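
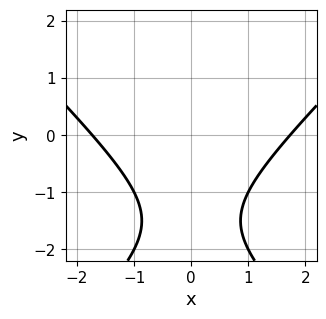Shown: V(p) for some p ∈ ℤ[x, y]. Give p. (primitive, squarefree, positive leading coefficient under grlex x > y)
(a) Degree: the shape is more complex than any degree-1 curve, so deg p = 2.
(b) Symmetries: the x ↦ −x reflection is a symmetry, so x appears only in even powers.
(c) Checking where it meets the axes: it misses every integer gridline on the y-axis.
(d) These observations pin down the coefficients.

x^2 - y^2 - 3*y - 3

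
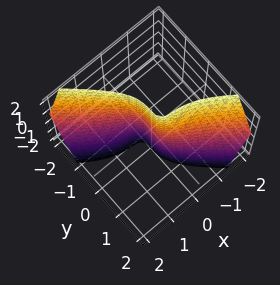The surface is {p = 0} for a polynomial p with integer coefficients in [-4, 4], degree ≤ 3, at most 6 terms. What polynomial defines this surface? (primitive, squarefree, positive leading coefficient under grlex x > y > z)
deg p = 3.
From the axis intercepts and sections: the visible z-axis segment lies entirely on the surface; it crosses the y-axis at the gridline y = 0; one x-axis crossing is at x = 0.
The integer polynomial consistent with all of this is the stated p.

2*x^3 + x^2*z - 2*x*y*z + 3*y^3 + 3*x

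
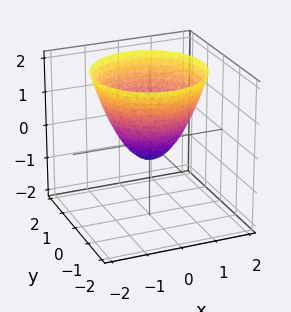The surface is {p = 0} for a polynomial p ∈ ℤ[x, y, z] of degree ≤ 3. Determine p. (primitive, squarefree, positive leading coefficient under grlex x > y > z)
2*x^2 + 2*y^2 - 2*z - 1

1. The degree is 2 — a generic line meets the surface in up to 2 points.
2. Symmetries: rotational symmetry about the z-axis ⇒ p depends on x, y only through x² + y².
3. Observable constraints: a circular section at z = 0 has radius between 0 and 1.
4. Together with the visible shape, these determine p as stated.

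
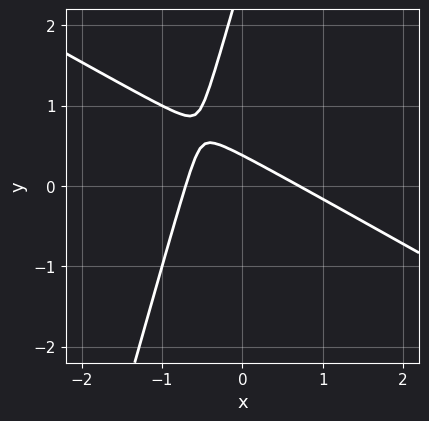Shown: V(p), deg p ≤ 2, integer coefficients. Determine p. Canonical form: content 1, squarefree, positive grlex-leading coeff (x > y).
2*x^2 + 3*x*y - y^2 + 3*y - 1

(a) The degree is 2 — a generic line meets the curve in up to 2 points.
(b) Solving for integer coefficients yields p as stated.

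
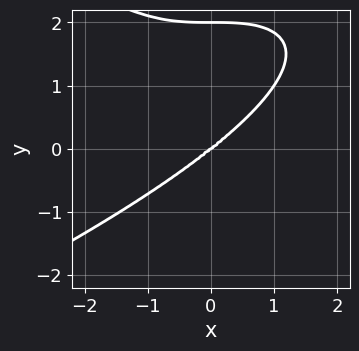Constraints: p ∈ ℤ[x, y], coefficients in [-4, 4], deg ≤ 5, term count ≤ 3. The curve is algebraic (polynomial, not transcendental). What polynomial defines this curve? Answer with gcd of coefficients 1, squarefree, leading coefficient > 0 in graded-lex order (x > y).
(a) The degree is 4 — a generic line meets the curve in up to 4 points.
(b) From the visible intercepts: it meets the x-axis at x = 0 (among the integer gridlines); among the integer gridlines, it crosses the y-axis at y ∈ {0, 2}.
(c) Solving for integer coefficients yields p as stated.

y^4 + x^3 - 2*y^3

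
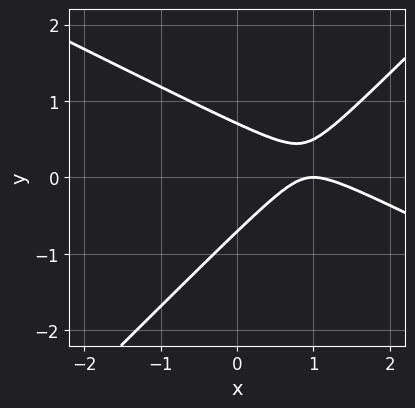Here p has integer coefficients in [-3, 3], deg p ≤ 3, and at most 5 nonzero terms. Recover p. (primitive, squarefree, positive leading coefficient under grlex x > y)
First, the degree is 2 — a generic line meets the curve in up to 2 points.
Then, from the axis intercepts and sections: it crosses the x-axis at the gridline x = 1.
Finally, assembling these constraints gives the stated polynomial.

x^2 + x*y - 2*y^2 - 2*x + 1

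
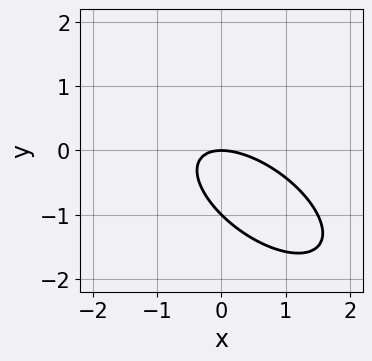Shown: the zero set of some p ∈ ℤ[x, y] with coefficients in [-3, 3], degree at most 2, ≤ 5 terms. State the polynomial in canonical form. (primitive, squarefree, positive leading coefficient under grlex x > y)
2*x^2 + 3*x*y + 3*y^2 + 3*y

First, the degree is 2 — the shape is more complex than any degree-1 curve.
Next, reading off the gridlines: it meets the x-axis at x = 0 (among the integer gridlines); among the integer gridlines, it crosses the y-axis at y ∈ {-1, 0}.
Finally, the integer polynomial consistent with all of this is the stated p.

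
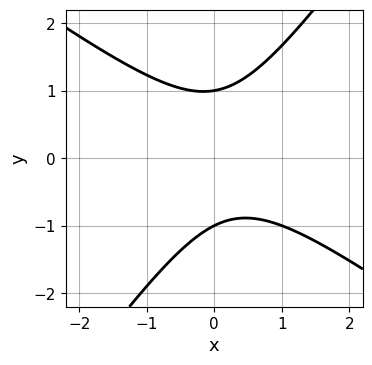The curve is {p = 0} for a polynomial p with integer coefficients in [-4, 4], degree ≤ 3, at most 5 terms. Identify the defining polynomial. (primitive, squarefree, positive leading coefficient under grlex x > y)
3*x^2 + 2*x*y - 3*y^2 - x + 3

Degree: no degree-1 curve has this shape, so deg p = 2.
From the visible intercepts: the curve avoids every integer x-axis point in the box; among the integer gridlines, it crosses the y-axis at y ∈ {-1, 1}.
Putting this together gives p.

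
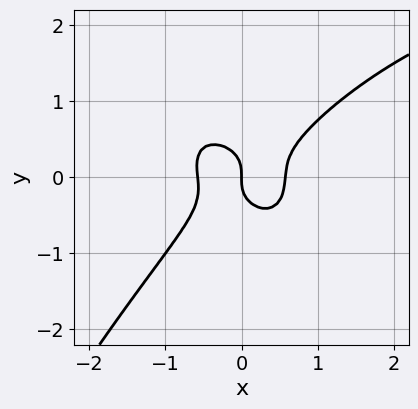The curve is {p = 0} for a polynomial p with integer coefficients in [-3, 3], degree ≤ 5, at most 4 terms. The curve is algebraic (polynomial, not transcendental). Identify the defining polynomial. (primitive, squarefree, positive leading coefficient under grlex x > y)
x^3*y - 3*x^3 + 3*y^3 + x

Degree: the shape is more complex than any degree-3 curve, so deg p = 4.
Observable constraints: it crosses the x-axis at the gridline x = 0; it meets the y-axis at y = 0 (among the integer gridlines).
Solving for integer coefficients yields p as stated.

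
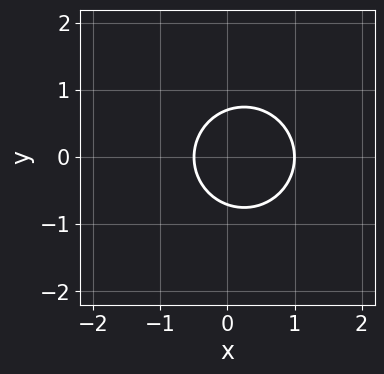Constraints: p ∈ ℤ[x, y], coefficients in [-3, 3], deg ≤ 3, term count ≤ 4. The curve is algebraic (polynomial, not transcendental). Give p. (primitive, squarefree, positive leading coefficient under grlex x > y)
Degree: no degree-1 curve has this shape, so deg p = 2.
Symmetries: it's symmetric under y → −y, forcing even powers of y.
Checking where it meets the axes: one x-axis crossing is at x = 1.
Together with the visible shape, these determine p as stated.

2*x^2 + 2*y^2 - x - 1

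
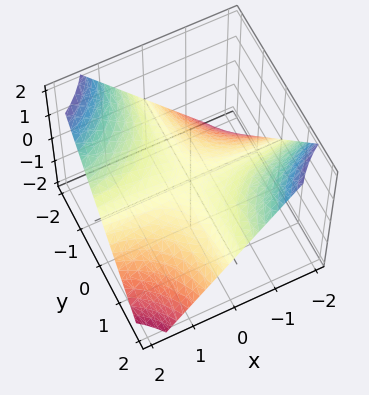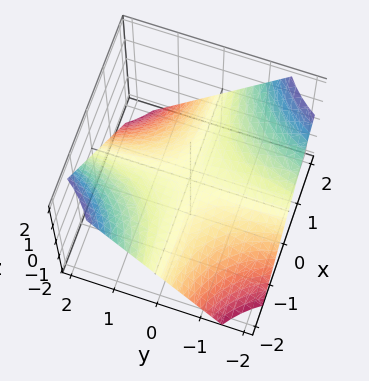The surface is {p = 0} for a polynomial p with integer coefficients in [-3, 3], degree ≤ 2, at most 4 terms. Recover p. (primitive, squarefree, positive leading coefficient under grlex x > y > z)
2*x*y + 3*z

(a) deg p = 2.
(b) Reading off the gridlines: every point of the x-axis in the box is on the surface; one z-axis crossing is at z = 0; every point of the y-axis in the box is on the surface.
(c) Solving for integer coefficients yields p as stated.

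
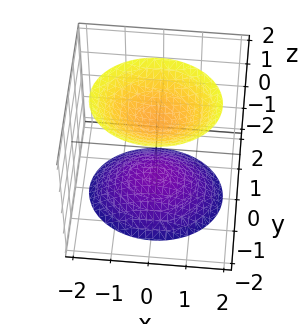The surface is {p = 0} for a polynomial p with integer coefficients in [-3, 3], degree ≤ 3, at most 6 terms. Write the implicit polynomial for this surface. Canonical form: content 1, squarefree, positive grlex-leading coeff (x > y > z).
2*x^2 + 3*y^2 - 2*z^2 + 3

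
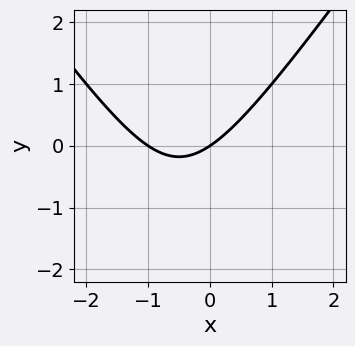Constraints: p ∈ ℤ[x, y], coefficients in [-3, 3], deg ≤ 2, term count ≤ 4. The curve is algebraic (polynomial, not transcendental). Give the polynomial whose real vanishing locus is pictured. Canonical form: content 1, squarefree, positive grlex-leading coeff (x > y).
The degree is 2 — the shape is more complex than any degree-1 curve.
From the axis intercepts and sections: one y-axis crossing is at y = 0; among the integer gridlines, it crosses the x-axis at x ∈ {-1, 0}.
These observations pin down the coefficients.

2*x^2 - y^2 + 2*x - 3*y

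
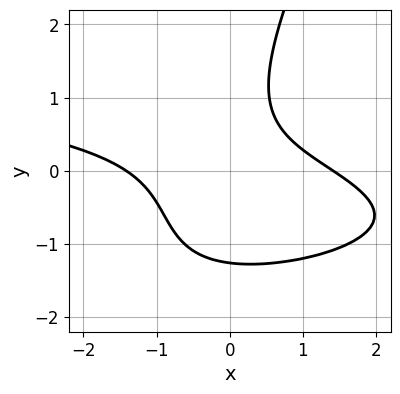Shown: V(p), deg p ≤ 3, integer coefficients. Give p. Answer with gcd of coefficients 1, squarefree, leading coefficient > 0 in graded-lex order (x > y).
2*x*y^2 - y^3 + x^2 + 3*x*y - 2

First, degree: the shape is more complex than any degree-2 curve, so deg p = 3.
Finally, putting this together gives p.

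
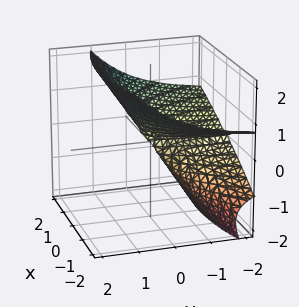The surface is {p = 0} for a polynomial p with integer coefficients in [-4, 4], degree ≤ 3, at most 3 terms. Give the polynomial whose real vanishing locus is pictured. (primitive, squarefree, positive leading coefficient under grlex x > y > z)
3*y*z^2 - 2*z^3 + x^2

Degree: a generic line meets the surface in up to 3 points, so deg p = 3.
Checking where it meets the axes: it crosses the x-axis at the gridline x = 0; it crosses the z-axis at the gridline z = 0; the visible y-axis segment lies entirely on the surface.
Assembling these constraints gives the stated polynomial.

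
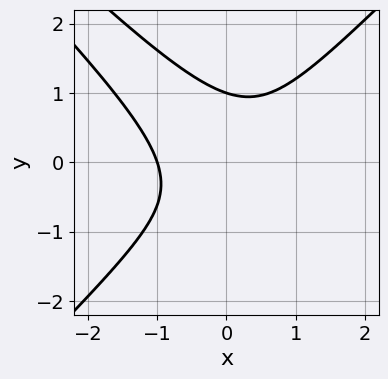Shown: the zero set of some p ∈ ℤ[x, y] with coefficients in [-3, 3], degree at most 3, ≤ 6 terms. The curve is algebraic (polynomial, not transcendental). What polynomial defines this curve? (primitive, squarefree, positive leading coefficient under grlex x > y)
x^3 + x^2*y - x*y^2 - y^3 + 1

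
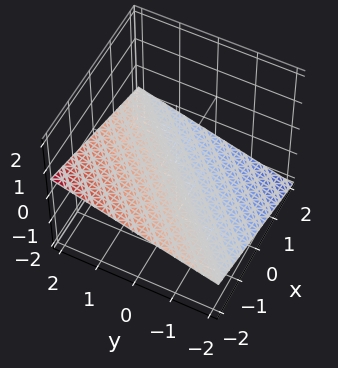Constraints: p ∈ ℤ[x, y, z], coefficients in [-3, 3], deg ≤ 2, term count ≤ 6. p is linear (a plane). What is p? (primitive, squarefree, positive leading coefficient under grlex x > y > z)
x - y + 3*z + 2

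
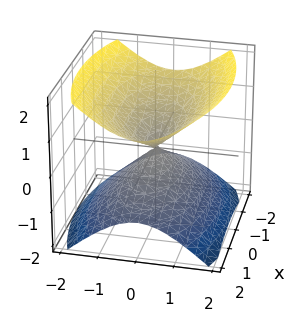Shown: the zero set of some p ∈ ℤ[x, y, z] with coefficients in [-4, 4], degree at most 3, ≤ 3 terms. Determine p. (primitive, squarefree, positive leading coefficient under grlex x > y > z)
x^2 + 3*y^2 - 3*z^2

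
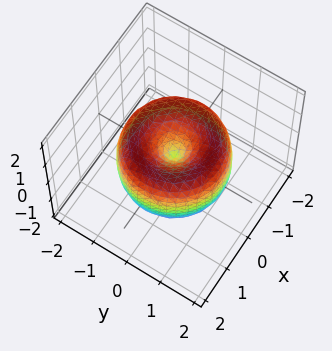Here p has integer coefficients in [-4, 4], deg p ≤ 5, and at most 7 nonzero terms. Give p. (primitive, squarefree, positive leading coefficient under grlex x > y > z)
x^4 + 2*x^2*y^2 + y^4 - 2*x^2 - 2*y^2 + z^2

The degree is 4 — no degree-3 surface has this shape.
Symmetries: rotational symmetry about the z-axis ⇒ p depends on x, y only through x² + y².
From the axis intercepts and sections: it crosses the z-axis at the gridline z = 0; one x-axis crossing is at x = 0; it meets the y-axis at y = 0 (among the integer gridlines).
Together with the visible shape, these determine p as stated.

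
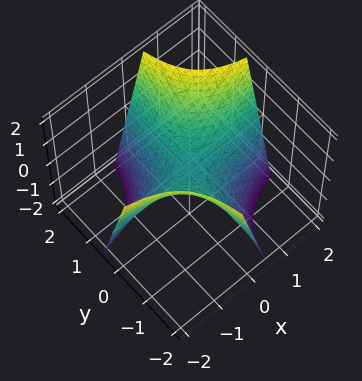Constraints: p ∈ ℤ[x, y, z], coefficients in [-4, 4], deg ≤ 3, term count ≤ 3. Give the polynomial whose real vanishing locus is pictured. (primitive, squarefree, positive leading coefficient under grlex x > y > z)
2*x*y - z

Degree: the shape is more complex than any degree-1 surface, so deg p = 2.
From the axis intercepts and sections: every point of the y-axis in the box is on the surface; it meets the z-axis at z = 0 (among the integer gridlines).
Assembling these constraints gives the stated polynomial.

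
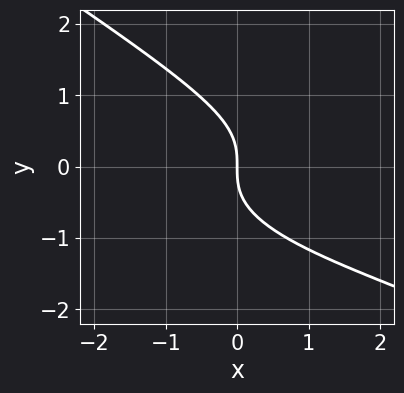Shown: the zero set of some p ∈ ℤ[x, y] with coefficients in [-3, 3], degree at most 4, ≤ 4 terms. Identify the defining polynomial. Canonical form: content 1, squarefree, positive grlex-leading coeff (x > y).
2*x*y^2 + 3*y^3 - x^2 + 3*x

Degree: the shape is more complex than any degree-2 curve, so deg p = 3.
From the visible intercepts: one y-axis crossing is at y = 0; it meets the x-axis at x = 0 (among the integer gridlines).
Putting this together gives p.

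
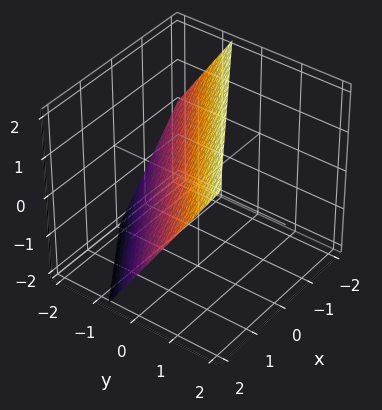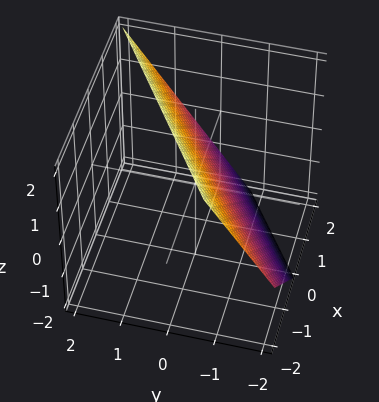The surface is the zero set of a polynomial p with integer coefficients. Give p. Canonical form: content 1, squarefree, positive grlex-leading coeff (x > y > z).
2*x - 3*y + 2*z - 2

(a) deg p = 1.
(b) Checking where it meets the axes: one x-axis crossing is at x = 1; it crosses the z-axis at the gridline z = 1.
(c) Together with the visible shape, these determine p as stated.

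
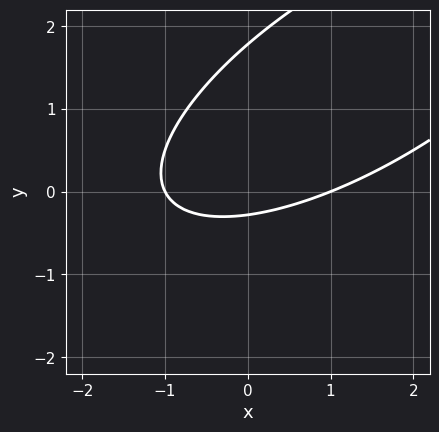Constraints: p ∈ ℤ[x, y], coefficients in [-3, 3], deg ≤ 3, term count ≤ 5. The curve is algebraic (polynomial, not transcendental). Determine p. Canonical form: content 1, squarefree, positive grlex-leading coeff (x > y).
x^2 - 2*x*y + 2*y^2 - 3*y - 1

First, the degree is 2 — a generic line meets the curve in up to 2 points.
Next, from the visible intercepts: the x-axis gridline crossings are at x ∈ {-1, 1}.
Finally, assembling these constraints gives the stated polynomial.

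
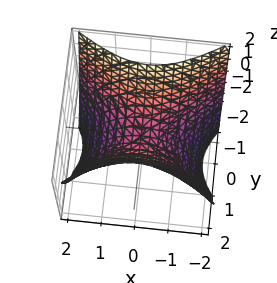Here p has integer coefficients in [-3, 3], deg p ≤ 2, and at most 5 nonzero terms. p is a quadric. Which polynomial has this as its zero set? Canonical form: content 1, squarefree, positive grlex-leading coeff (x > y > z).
2*x^2 - 3*y^2 + 3*z

1. The degree is 2 — a hyperbolic paraboloid; a quadric.
2. Symmetries: mirror symmetry y ↦ −y ⇒ only even powers of y; mirror symmetry x ↦ −x ⇒ only even powers of x.
3. From the visible intercepts: it crosses the y-axis at the gridline y = 0; it meets the z-axis at z = 0 (among the integer gridlines); one x-axis crossing is at x = 0.
4. Together with the visible shape, these determine p as stated.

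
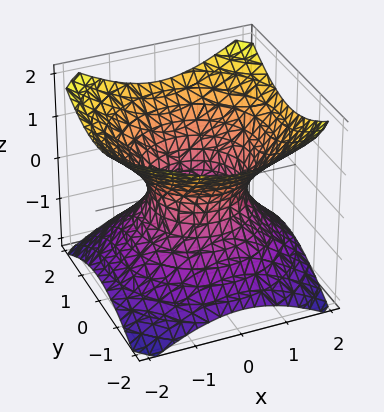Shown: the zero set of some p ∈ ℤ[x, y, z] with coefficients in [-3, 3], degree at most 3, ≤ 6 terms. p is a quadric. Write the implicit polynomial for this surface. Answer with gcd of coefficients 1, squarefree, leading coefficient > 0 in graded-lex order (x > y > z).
2*x^2 + 2*y^2 - 3*z^2 - 2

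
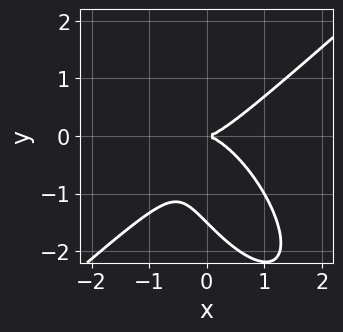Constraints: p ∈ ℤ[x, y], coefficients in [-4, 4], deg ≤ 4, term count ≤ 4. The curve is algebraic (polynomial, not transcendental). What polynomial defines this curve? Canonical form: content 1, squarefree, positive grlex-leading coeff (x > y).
3*x^3 - 2*x*y^2 - 2*y^3 - 3*y^2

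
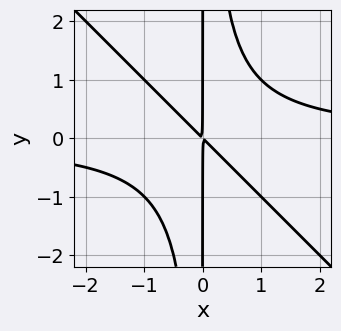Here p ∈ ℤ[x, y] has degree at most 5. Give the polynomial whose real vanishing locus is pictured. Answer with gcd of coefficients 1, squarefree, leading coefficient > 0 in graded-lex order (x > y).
First, degree: no degree-3 curve has this shape, so deg p = 4.
Next, reading off the gridlines: every point of the y-axis in the box is on the curve.
Finally, matching integer coefficients to the picture gives p.

x^3*y + x^2*y^2 - x^2 - x*y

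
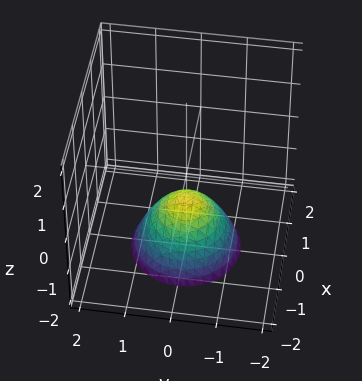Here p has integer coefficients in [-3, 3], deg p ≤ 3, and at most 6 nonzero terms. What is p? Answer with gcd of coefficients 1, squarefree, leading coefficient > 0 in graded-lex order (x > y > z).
3*x^2 + 3*y^2 + 3*z + 2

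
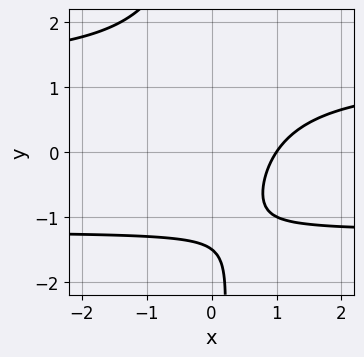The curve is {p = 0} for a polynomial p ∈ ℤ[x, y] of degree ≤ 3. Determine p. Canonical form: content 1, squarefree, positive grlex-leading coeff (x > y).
1. Degree: no degree-2 curve has this shape, so deg p = 3.
2. From the visible intercepts: it meets the x-axis at x = 1 (among the integer gridlines).
3. These observations pin down the coefficients.

2*x*y^2 - 3*x + 2*y + 3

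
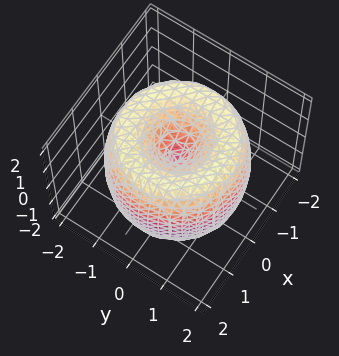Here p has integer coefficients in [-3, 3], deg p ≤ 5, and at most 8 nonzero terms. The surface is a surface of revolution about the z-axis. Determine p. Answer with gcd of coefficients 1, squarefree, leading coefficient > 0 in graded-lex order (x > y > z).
x^4 + 2*x^2*y^2 + y^4 - 3*x^2 - 3*y^2 + z^2

1. deg p = 4. A generic line meets the surface in up to 4 points.
2. Symmetry: every cross-section ⟂ z is a circle, so x, y appear only via x² + y².
3. Observable constraints: it crosses the y-axis at the gridline y = 0; one x-axis crossing is at x = 0.
4. Putting this together gives p.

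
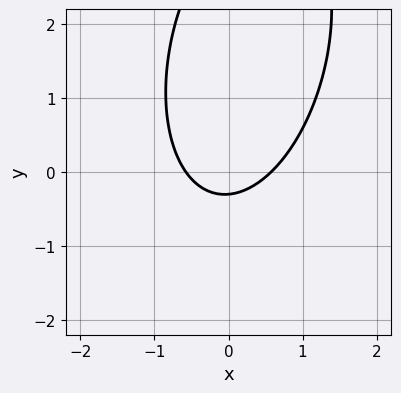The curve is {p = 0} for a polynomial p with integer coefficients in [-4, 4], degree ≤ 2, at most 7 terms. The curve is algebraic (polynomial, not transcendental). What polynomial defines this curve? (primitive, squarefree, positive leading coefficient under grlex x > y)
3*x^2 - x*y + y^2 - 3*y - 1

1. The degree is 2 — the shape is more complex than any degree-1 curve.
2. Putting this together gives p.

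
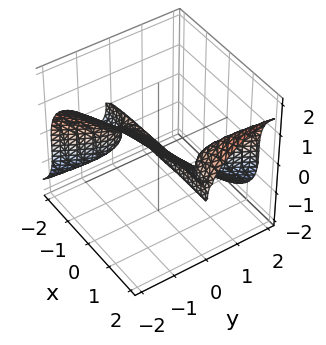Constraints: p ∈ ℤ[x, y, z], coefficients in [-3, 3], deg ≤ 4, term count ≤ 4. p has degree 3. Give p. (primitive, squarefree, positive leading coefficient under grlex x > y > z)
First, degree: the shape is more complex than any degree-2 surface, so deg p = 3.
Next, checking where it meets the axes: every point of the x-axis in the box is on the surface; it crosses the y-axis at the gridline y = 0; it crosses the z-axis at the gridline z = 0.
Finally, solving for integer coefficients yields p as stated.

3*x*y^2 - 2*y^3 - 2*z^3 - y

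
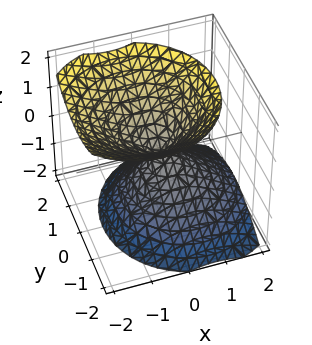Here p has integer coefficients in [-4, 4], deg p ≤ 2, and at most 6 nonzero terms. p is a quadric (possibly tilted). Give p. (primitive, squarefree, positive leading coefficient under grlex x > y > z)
(a) There are 2 components. They look like related sheets of one shape, so recover p as a whole.
(b) The degree is 2 — the shape is more complex than any degree-1 surface.
(c) Reading off the gridlines: it crosses the z-axis at the gridline z = 0; it meets the x-axis at x = 0 (among the integer gridlines); it meets the y-axis at y = 0 (among the integer gridlines).
(d) Putting this together gives p.

3*x^2 + 2*x*z + 3*y^2 - 3*z^2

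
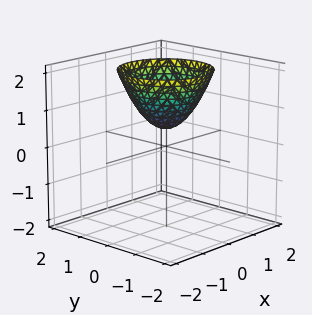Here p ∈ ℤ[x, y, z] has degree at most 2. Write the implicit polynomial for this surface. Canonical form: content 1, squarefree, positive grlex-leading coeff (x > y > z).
(a) deg p = 2. A generic line meets the surface in up to 2 points.
(b) By symmetry, the surface is invariant under rotation about z: p = q(x² + y², z).
(c) From the axis intercepts and sections: it misses every integer gridline on the x-axis; it misses every integer gridline on the y-axis.
(d) Assembling these constraints gives the stated polynomial.

2*x^2 + 2*y^2 - 2*z + 1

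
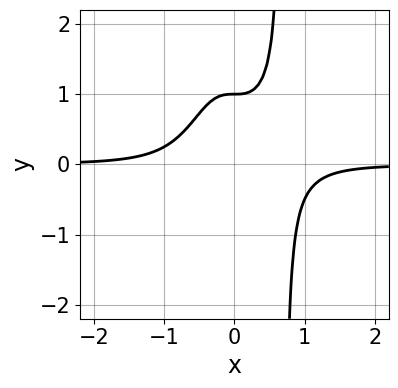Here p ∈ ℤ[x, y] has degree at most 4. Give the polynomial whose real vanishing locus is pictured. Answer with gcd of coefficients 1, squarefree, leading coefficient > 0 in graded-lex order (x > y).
3*x^3*y - y + 1

Degree: the shape is more complex than any degree-3 curve, so deg p = 4.
From the visible intercepts: it misses every integer gridline on the x-axis; it meets the y-axis at y = 1 (among the integer gridlines).
Solving for integer coefficients yields p as stated.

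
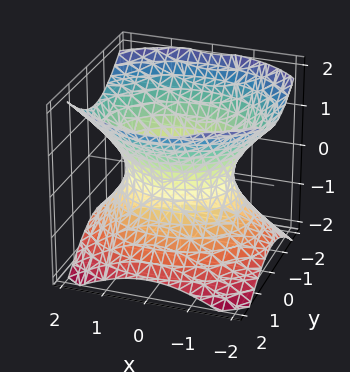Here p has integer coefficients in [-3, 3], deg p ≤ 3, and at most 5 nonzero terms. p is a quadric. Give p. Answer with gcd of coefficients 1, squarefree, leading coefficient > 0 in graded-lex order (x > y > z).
2*x^2 + 3*y^2 - 3*z^2 - 3

1. The degree is 2 — an hourglass — one-sheet hyperboloid; a quadric.
2. Symmetries: the y ↦ −y reflection is a symmetry, so y appears only in even powers; it's symmetric under z → −z, forcing even powers of z; it's symmetric under x → −x, forcing even powers of x.
3. From the axis intercepts and sections: the surface avoids every integer z-axis point in the box; the y-axis gridline crossings are at y ∈ {-1, 1}.
4. Matching integer coefficients to the picture gives p.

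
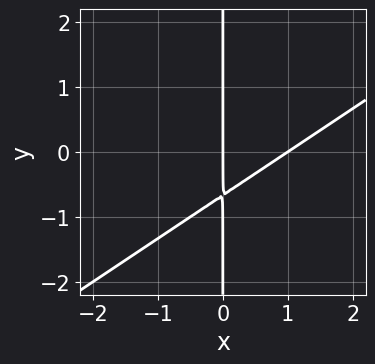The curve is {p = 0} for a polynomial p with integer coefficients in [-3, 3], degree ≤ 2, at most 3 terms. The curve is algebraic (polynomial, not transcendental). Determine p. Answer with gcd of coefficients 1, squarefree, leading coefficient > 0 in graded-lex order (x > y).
2*x^2 - 3*x*y - 2*x

First, degree: no degree-1 curve has this shape, so deg p = 2.
Next, from the visible intercepts: among the integer gridlines, it crosses the x-axis at x ∈ {0, 1}; the visible y-axis segment lies entirely on the curve.
Finally, fitting integer coefficients to these (and the overall shape) gives p.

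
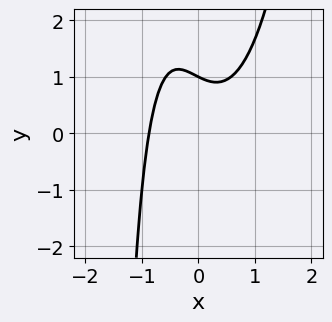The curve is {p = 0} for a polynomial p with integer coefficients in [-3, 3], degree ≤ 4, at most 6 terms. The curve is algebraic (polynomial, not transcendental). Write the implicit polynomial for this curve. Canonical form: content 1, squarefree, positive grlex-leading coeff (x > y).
(a) deg p = 3. The shape is more complex than any degree-2 curve.
(b) Against the integer gridlines: one y-axis crossing is at y = 1.
(c) The integer polynomial consistent with all of this is the stated p.

3*x^3 - x*y - 2*y + 2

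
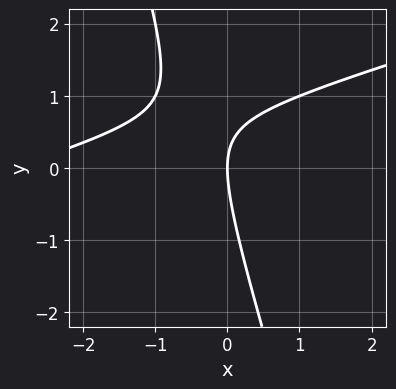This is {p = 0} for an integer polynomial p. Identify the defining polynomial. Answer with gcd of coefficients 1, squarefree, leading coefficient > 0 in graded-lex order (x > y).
x^2 - 3*x*y - y^2 + 3*x

First, the degree is 2 — a generic line meets the curve in up to 2 points.
Next, reading off the gridlines: it crosses the y-axis at the gridline y = 0; one x-axis crossing is at x = 0.
Finally, these observations pin down the coefficients.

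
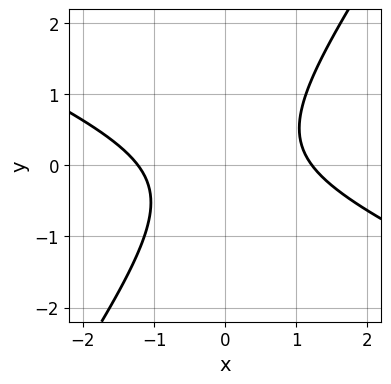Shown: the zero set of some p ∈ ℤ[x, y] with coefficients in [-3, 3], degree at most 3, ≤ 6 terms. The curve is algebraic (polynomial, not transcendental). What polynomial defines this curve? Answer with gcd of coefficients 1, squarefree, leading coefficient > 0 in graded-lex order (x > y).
First, degree: the shape is more complex than any degree-1 curve, so deg p = 2.
Next, from the visible intercepts: no y-intercept at any integer in the box.
Finally, together with the visible shape, these determine p as stated.

2*x^2 + 3*x*y - 3*y^2 - 3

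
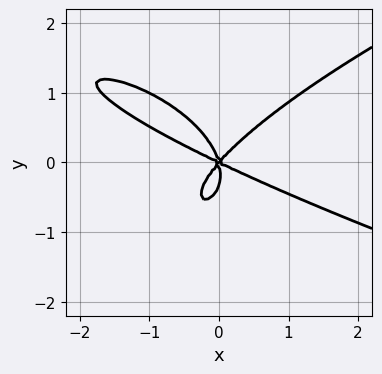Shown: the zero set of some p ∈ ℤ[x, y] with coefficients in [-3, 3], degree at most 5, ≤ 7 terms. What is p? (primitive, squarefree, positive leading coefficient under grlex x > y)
3*y^4 - 2*x^3 - 3*x^2*y + 3*x*y^2 + y^3

First, degree: the shape is more complex than any degree-3 curve, so deg p = 4.
Then, from the visible intercepts: it crosses the x-axis at the gridline x = 0; it crosses the y-axis at the gridline y = 0.
Finally, these observations pin down the coefficients.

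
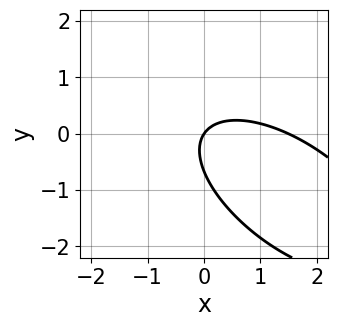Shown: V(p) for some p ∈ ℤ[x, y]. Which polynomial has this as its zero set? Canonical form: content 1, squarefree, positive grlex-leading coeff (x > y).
(a) deg p = 2. The shape is more complex than any degree-1 curve.
(b) From the axis intercepts and sections: it meets the x-axis at x = 0 (among the integer gridlines); it crosses the y-axis at the gridline y = 0.
(c) These observations pin down the coefficients.

2*x^2 + 3*x*y + 3*y^2 - 3*x + 2*y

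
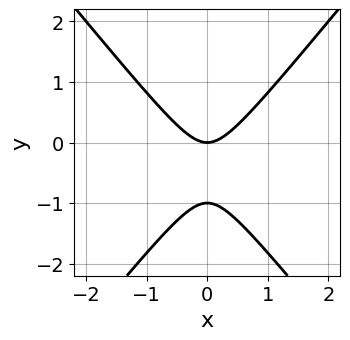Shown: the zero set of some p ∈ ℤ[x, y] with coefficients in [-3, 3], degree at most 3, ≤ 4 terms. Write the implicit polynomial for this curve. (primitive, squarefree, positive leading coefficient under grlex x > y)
deg p = 2. No degree-1 curve has this shape.
Symmetries: mirror symmetry x ↦ −x ⇒ only even powers of x.
From the axis intercepts and sections: it meets the x-axis at x = 0 (among the integer gridlines); among the integer gridlines, it crosses the y-axis at y ∈ {-1, 0}.
The integer polynomial consistent with all of this is the stated p.

3*x^2 - 2*y^2 - 2*y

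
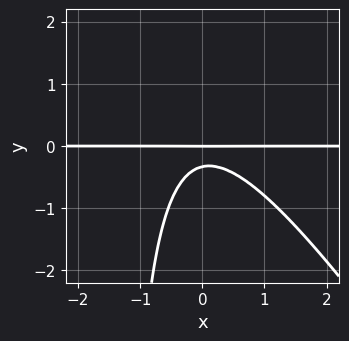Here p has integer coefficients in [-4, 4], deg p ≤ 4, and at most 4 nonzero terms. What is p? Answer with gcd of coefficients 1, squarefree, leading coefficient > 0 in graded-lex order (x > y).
3*x^2*y + 2*x*y^2 + 3*y^2 + y

(a) deg p = 3. A generic line meets the curve in up to 3 points.
(b) Reading off the gridlines: it crosses the y-axis at the gridline y = 0; every point of the x-axis in the box is on the curve.
(c) The integer polynomial consistent with all of this is the stated p.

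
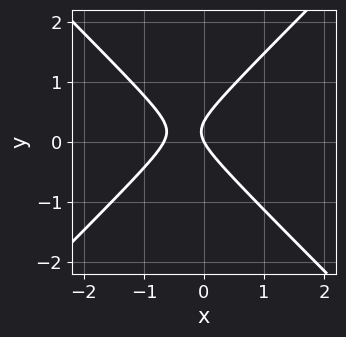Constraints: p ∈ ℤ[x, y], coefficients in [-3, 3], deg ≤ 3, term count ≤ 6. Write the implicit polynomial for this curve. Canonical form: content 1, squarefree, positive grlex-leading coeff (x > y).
3*x^2 - 3*y^2 + 2*x + y

(a) deg p = 2. The shape is more complex than any degree-1 curve.
(b) From the visible intercepts: one x-axis crossing is at x = 0; it crosses the y-axis at the gridline y = 0.
(c) Assembling these constraints gives the stated polynomial.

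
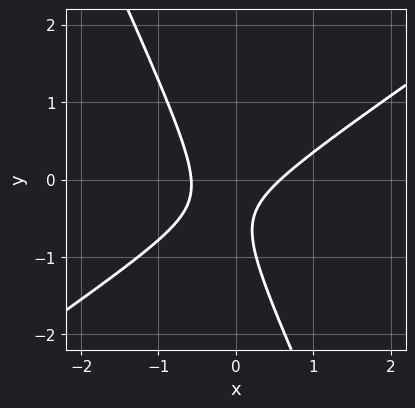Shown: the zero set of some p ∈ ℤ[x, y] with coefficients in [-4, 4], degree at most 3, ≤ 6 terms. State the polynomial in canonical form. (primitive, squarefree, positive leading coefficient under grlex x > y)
3*x^2 - 3*x*y - 2*y^2 - 2*y - 1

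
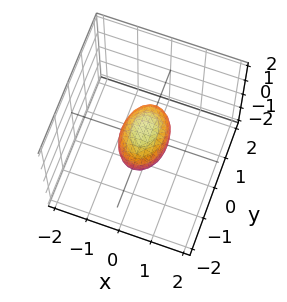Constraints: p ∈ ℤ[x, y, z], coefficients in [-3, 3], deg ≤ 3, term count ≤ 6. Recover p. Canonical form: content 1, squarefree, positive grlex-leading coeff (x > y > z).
(a) Degree: bounded and convex; a quadric, so deg p = 2.
(b) Symmetries: the z ↦ −z reflection is a symmetry, so z appears only in even powers; it's symmetric under y → −y, forcing even powers of y; mirror symmetry x ↦ −x ⇒ only even powers of x.
(c) Checking where it meets the axes: among the integer gridlines, it crosses the y-axis at y ∈ {-1, 1}.
(d) The integer polynomial consistent with all of this is the stated p.

2*x^2 + y^2 + 2*z^2 - 1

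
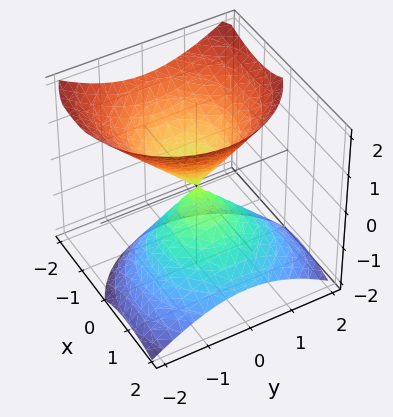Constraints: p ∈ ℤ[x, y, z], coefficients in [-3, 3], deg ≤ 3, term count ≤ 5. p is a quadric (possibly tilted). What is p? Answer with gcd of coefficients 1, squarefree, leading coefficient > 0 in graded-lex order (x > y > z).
x^2 + x*z + y^2 - z^2

1. The picture has 2 separate pieces.
2. The degree is 2 — the shape is more complex than any degree-1 surface.
3. Observable constraints: it crosses the z-axis at the gridline z = 0; one y-axis crossing is at y = 0; it crosses the x-axis at the gridline x = 0.
4. Putting this together gives p.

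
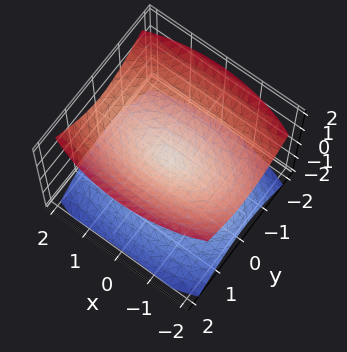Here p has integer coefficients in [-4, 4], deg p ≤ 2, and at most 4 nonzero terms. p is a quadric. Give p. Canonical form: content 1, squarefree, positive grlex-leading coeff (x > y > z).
x^2 + 3*y^2 - 3*z^2

First, I count 2 distinct pieces. They look like related sheets of one shape, so recover p as a whole.
Then, the degree is 2 — a double cone through the origin; a quadric.
Then, symmetries: it's symmetric under x → −x, forcing even powers of x; it's symmetric under z → −z, forcing even powers of z; the y ↦ −y reflection is a symmetry, so y appears only in even powers.
Then, against the integer gridlines: one z-axis crossing is at z = 0; it meets the x-axis at x = 0 (among the integer gridlines).
Finally, matching integer coefficients to the picture gives p.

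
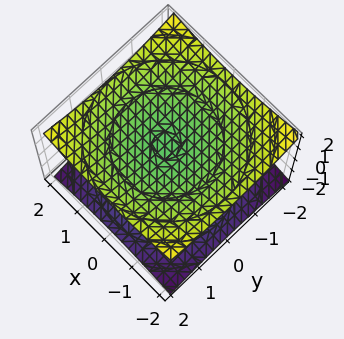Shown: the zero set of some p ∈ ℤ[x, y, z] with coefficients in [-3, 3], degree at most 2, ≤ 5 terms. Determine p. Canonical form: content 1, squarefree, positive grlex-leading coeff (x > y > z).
First, there are 2 components. Treating them together as one polynomial.
Then, degree: two separate bowl-shaped sheets opening away from each other; a quadric, so deg p = 2.
Next, symmetries: the z-axis is an axis of rotation, so x and y enter only as x² + y²; it's symmetric under z → −z, forcing even powers of z.
Then, from the axis intercepts and sections: the surface avoids every integer x-axis point in the box; the z-axis gridline crossings are at z ∈ {-1, 1}; no y-intercept at any integer in the box.
Finally, together with the visible shape, these determine p as stated.

x^2 + y^2 - 3*z^2 + 3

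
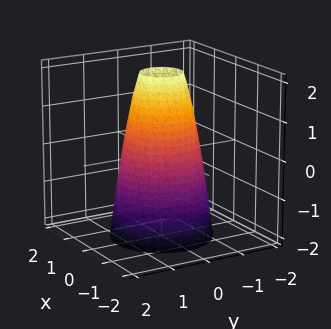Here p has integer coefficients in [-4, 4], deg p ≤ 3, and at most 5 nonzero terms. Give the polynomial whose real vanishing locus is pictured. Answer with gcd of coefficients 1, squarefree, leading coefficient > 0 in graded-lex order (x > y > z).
(a) The degree is 2 — no degree-1 surface has this shape.
(b) Symmetry: the surface is invariant under rotation about z: p = q(x² + y², z).
(c) From the axis intercepts and sections: among the integer gridlines, it crosses the y-axis at y ∈ {-1, 1}; a circular section at z = 1 has radius between 0 and 1; no z-intercept at any integer in the box; the x-axis gridline crossings are at x ∈ {-1, 1}.
(d) The integer polynomial consistent with all of this is the stated p.

3*x^2 + 3*y^2 + z - 3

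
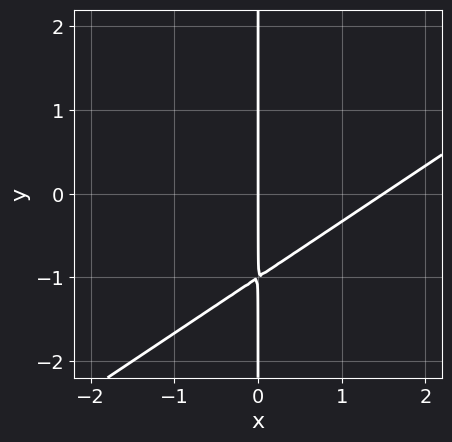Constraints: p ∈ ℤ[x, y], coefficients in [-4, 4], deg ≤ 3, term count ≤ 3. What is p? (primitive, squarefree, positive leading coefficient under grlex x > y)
1. Degree: the shape is more complex than any degree-1 curve, so deg p = 2.
2. From the axis intercepts and sections: it meets the x-axis at x = 0 (among the integer gridlines); every point of the y-axis in the box is on the curve.
3. Putting this together gives p.

2*x^2 - 3*x*y - 3*x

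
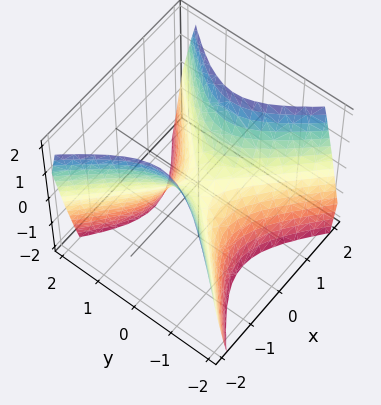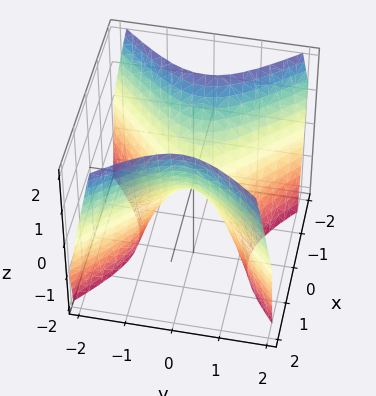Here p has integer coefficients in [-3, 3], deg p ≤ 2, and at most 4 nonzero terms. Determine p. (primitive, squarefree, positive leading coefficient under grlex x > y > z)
1. deg p = 2. A saddle surface; a quadric.
2. Symmetries: the x ↦ −x reflection is a symmetry, so x appears only in even powers; mirror symmetry y ↦ −y ⇒ only even powers of y.
3. Reading off the gridlines: it meets the y-axis at y = 0 (among the integer gridlines); it meets the z-axis at z = 0 (among the integer gridlines); one x-axis crossing is at x = 0.
4. Assembling these constraints gives the stated polynomial.

3*x^2 - 3*y^2 - 2*z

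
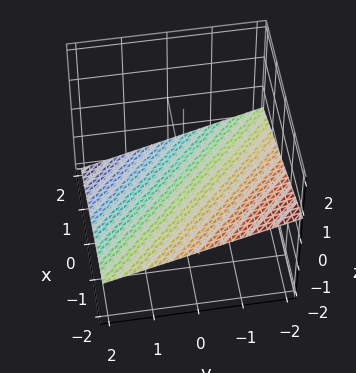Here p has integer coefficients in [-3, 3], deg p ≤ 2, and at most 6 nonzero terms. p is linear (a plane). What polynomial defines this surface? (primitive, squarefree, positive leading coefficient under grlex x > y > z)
x + y + 3*z + 2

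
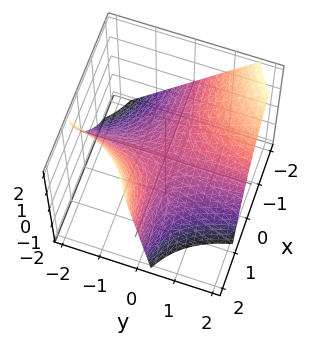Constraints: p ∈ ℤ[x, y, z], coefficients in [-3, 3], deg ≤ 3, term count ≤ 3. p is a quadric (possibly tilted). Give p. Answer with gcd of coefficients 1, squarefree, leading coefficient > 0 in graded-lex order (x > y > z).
3*x*y - x*z + 3*z

The degree is 2 — a generic line meets the surface in up to 2 points.
Observable constraints: every point of the y-axis in the box is on the surface; one z-axis crossing is at z = 0; every point of the x-axis in the box is on the surface.
Fitting integer coefficients to these (and the overall shape) gives p.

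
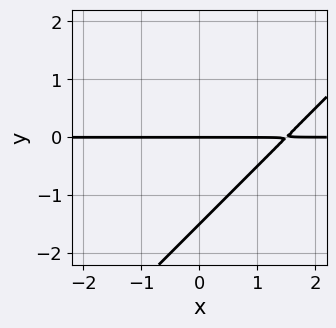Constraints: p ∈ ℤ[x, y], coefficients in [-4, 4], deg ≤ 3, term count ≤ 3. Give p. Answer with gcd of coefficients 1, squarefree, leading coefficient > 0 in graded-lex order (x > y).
Degree: no degree-1 curve has this shape, so deg p = 2.
Reading off the gridlines: one y-axis crossing is at y = 0; the visible x-axis segment lies entirely on the curve.
Fitting integer coefficients to these (and the overall shape) gives p.

2*x*y - 2*y^2 - 3*y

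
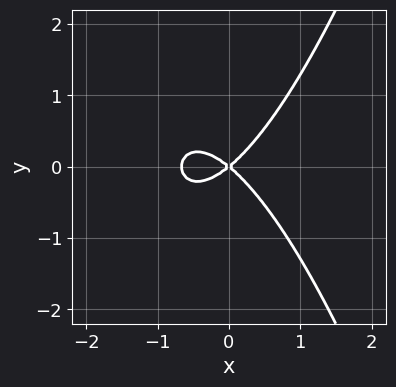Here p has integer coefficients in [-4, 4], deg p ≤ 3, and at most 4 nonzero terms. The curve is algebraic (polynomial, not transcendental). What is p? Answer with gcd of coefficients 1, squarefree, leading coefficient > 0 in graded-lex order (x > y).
3*x^3 + 2*x^2 - 3*y^2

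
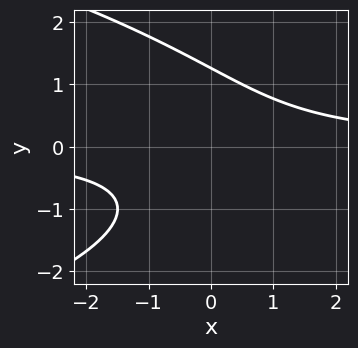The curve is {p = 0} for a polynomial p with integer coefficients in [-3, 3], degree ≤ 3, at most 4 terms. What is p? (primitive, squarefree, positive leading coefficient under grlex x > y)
y^3 + 2*x*y - 2

deg p = 3.
Against the integer gridlines: no x-intercept at any integer in the box.
Matching integer coefficients to the picture gives p.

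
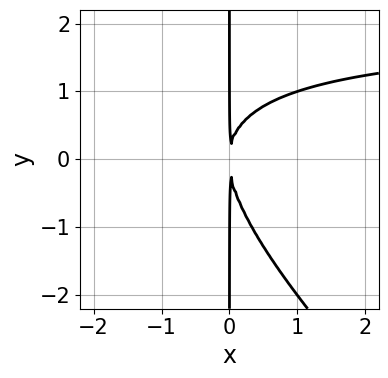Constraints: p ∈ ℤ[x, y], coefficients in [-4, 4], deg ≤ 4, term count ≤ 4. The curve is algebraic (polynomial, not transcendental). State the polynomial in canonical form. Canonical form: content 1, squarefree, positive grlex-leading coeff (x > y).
x^2*y + x*y^2 - 2*x^2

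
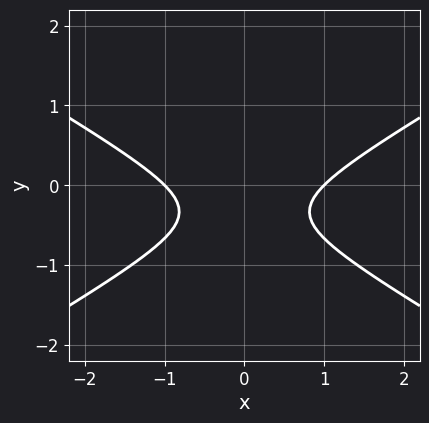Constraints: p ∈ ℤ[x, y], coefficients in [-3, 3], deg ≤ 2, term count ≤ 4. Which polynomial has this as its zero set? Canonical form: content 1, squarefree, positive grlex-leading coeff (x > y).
x^2 - 3*y^2 - 2*y - 1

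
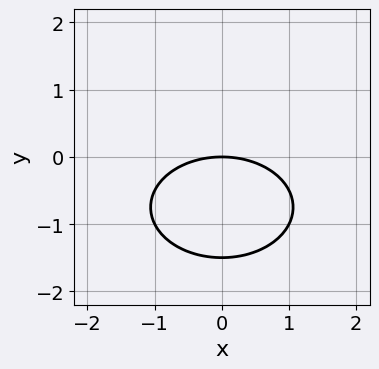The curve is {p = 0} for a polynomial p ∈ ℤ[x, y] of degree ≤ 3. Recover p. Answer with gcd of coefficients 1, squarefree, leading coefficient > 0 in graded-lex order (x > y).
1. Degree: no degree-1 curve has this shape, so deg p = 2.
2. Symmetries: mirror symmetry x ↦ −x ⇒ only even powers of x.
3. Reading off the gridlines: it crosses the y-axis at the gridline y = 0; it meets the x-axis at x = 0 (among the integer gridlines).
4. Solving for integer coefficients yields p as stated.

x^2 + 2*y^2 + 3*y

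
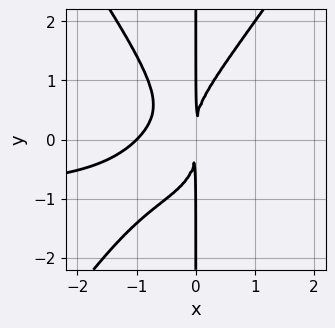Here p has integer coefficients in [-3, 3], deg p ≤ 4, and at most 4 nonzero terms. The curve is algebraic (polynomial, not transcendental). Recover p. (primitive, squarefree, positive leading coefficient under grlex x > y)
2*x^3*y - x*y^3 + 2*x^3 + 2*x^2

First, degree: no degree-3 curve has this shape, so deg p = 4.
Then, from the visible intercepts: it meets the x-axis at x = -1 (among the integer gridlines); the visible y-axis segment lies entirely on the curve.
Finally, solving for integer coefficients yields p as stated.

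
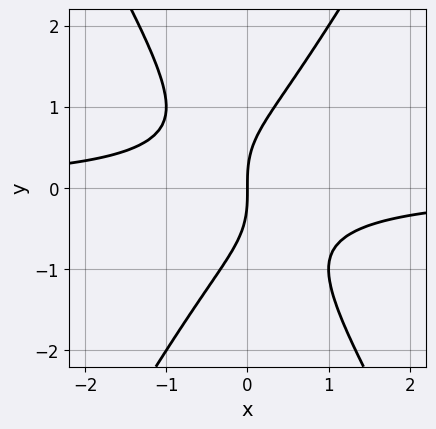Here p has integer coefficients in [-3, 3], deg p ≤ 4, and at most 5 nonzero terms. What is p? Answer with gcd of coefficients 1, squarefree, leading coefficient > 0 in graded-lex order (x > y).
First, degree: the shape is more complex than any degree-2 curve, so deg p = 3.
Then, from the visible intercepts: one x-axis crossing is at x = 0; it meets the y-axis at y = 0 (among the integer gridlines).
Finally, putting this together gives p.

3*x^2*y - y^3 + 2*x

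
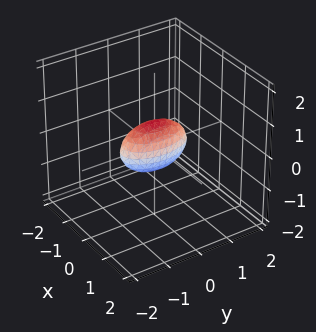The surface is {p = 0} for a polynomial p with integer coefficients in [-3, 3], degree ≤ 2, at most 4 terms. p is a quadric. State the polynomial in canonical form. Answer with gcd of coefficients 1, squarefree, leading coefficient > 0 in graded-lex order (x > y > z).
3*x^2 + y^2 + 2*z^2 - 1

1. deg p = 2.
2. Symmetries: the y ↦ −y reflection is a symmetry, so y appears only in even powers; it's symmetric under z → −z, forcing even powers of z; the x ↦ −x reflection is a symmetry, so x appears only in even powers.
3. From the axis intercepts and sections: among the integer gridlines, it crosses the y-axis at y ∈ {-1, 1}.
4. Solving for integer coefficients yields p as stated.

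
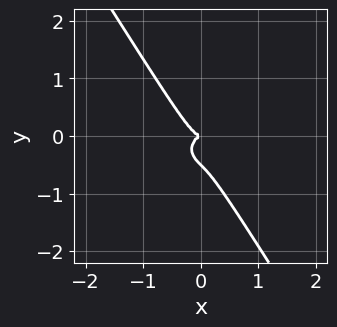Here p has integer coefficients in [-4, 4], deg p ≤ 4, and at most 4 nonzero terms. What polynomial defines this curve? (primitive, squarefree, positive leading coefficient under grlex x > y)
3*x^3 + 2*x*y^2 + 2*y^3 + y^2

First, the degree is 3 — no degree-2 curve has this shape.
Next, checking where it meets the axes: it meets the y-axis at y = 0 (among the integer gridlines); one x-axis crossing is at x = 0.
Finally, matching integer coefficients to the picture gives p.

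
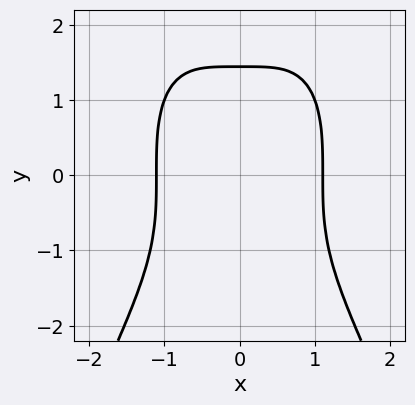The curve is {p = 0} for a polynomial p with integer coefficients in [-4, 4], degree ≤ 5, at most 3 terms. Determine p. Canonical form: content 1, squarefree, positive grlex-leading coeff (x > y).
Degree: the shape is more complex than any degree-3 curve, so deg p = 4.
Symmetries: it's symmetric under x → −x, forcing even powers of x.
Fitting integer coefficients to these (and the overall shape) gives p.

2*x^4 + y^3 - 3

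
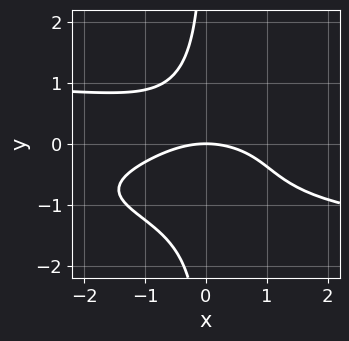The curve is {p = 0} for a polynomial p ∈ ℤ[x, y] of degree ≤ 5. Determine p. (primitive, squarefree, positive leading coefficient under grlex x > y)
3*x*y^3 + 2*x*y^2 + x^2 + 3*y

First, degree: the shape is more complex than any degree-3 curve, so deg p = 4.
Next, checking where it meets the axes: one y-axis crossing is at y = 0; one x-axis crossing is at x = 0.
Finally, assembling these constraints gives the stated polynomial.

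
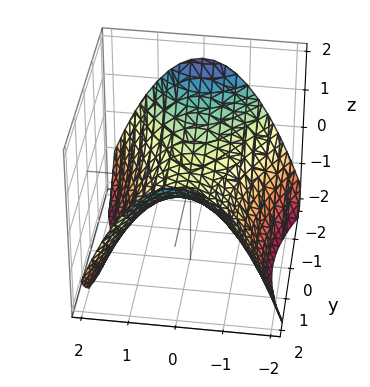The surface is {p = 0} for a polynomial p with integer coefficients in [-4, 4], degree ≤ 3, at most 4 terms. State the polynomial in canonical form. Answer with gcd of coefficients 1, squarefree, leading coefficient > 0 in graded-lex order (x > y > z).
First, degree: a hyperbolic paraboloid; a quadric, so deg p = 2.
Next, symmetries: the x ↦ −x reflection is a symmetry, so x appears only in even powers; mirror symmetry y ↦ −y ⇒ only even powers of y.
Then, checking where it meets the axes: it crosses the x-axis at the gridline x = 0; it meets the y-axis at y = 0 (among the integer gridlines); it crosses the z-axis at the gridline z = 0.
Finally, solving for integer coefficients yields p as stated.

2*x^2 - y^2 + 3*z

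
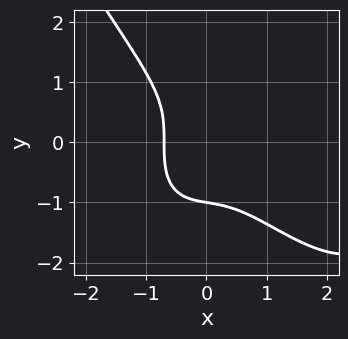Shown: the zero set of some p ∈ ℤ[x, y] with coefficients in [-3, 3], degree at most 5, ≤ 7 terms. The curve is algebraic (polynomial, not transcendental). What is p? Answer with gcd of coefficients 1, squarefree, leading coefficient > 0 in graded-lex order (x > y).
1. deg p = 4. No degree-3 curve has this shape.
2. From the visible intercepts: one y-axis crossing is at y = -1.
3. Matching integer coefficients to the picture gives p.

x^4 - 3*x^3 - 2*y^3 - x - 2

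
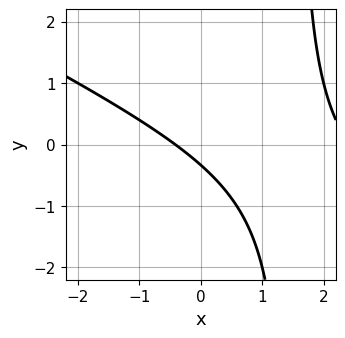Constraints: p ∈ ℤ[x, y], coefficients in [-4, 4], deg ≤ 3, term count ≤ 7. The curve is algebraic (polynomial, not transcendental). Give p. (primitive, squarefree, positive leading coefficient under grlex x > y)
x^2 + 2*x*y - 2*x - 3*y - 1

The degree is 2 — no degree-1 curve has this shape.
Solving for integer coefficients yields p as stated.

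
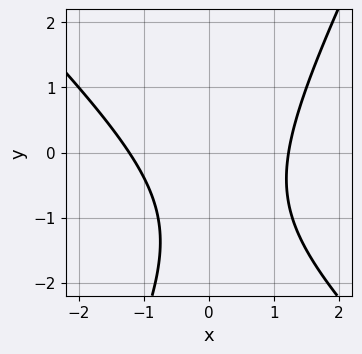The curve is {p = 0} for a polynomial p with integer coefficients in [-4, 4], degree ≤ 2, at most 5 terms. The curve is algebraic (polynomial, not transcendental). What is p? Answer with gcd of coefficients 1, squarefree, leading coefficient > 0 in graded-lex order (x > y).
2*x^2 + x*y - y^2 - 2*y - 3

(a) The degree is 2 — no degree-1 curve has this shape.
(b) From the axis intercepts and sections: the curve avoids every integer y-axis point in the box.
(c) Together with the visible shape, these determine p as stated.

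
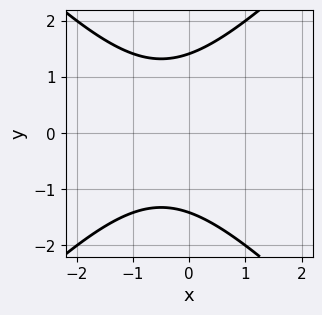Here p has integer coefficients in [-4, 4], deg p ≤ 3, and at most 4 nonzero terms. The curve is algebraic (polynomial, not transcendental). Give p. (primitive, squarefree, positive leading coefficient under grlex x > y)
x^2 - y^2 + x + 2

First, deg p = 2. The shape is more complex than any degree-1 curve.
Next, symmetries: it's symmetric under y → −y, forcing even powers of y.
Then, from the visible intercepts: it misses every integer gridline on the x-axis.
Finally, together with the visible shape, these determine p as stated.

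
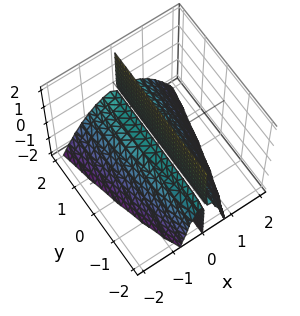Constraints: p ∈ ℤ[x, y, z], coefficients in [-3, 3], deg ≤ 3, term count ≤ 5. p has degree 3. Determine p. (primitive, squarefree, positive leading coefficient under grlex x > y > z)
The picture has 2 separate pieces.
Degree: no degree-2 surface has this shape, so deg p = 3.
Observable constraints: the visible y-axis segment lies entirely on the surface; it crosses the x-axis at the gridline x = 0; the visible z-axis segment lies entirely on the surface.
The integer polynomial consistent with all of this is the stated p.

3*x^3 + x*y*z + 3*x*z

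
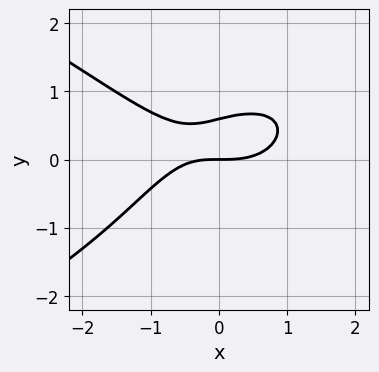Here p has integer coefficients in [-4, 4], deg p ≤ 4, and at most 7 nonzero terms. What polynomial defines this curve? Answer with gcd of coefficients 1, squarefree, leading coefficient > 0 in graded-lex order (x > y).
y^4 + x^3 - x*y + 3*y^2 - 2*y

First, degree: no degree-3 curve has this shape, so deg p = 4.
Next, observable constraints: one x-axis crossing is at x = 0; it crosses the y-axis at the gridline y = 0.
Finally, putting this together gives p.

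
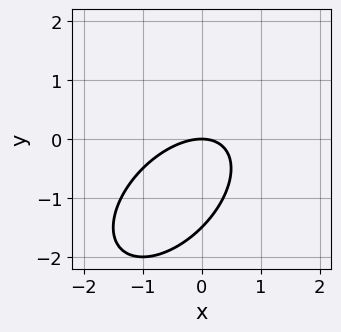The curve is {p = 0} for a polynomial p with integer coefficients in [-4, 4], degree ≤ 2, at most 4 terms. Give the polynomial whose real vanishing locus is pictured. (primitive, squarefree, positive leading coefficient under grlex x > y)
Degree: no degree-1 curve has this shape, so deg p = 2.
Checking where it meets the axes: it crosses the x-axis at the gridline x = 0; it meets the y-axis at y = 0 (among the integer gridlines).
Together with the visible shape, these determine p as stated.

2*x^2 - 2*x*y + 2*y^2 + 3*y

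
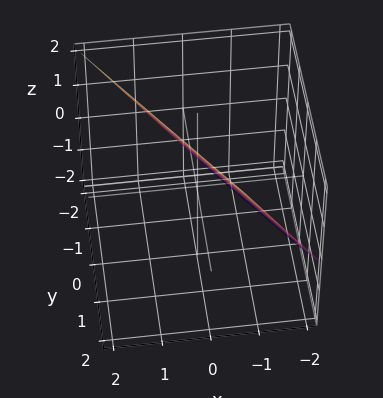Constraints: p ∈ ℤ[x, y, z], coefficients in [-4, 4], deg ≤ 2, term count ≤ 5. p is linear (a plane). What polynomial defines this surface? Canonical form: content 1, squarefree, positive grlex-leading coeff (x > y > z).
3*x + 2*y - 2*z + 2

(a) Degree: every cross-section is a straight line — this is a plane, so deg p = 1.
(b) Against the integer gridlines: it meets the z-axis at z = 1 (among the integer gridlines); one y-axis crossing is at y = -1.
(c) Fitting integer coefficients to these (and the overall shape) gives p.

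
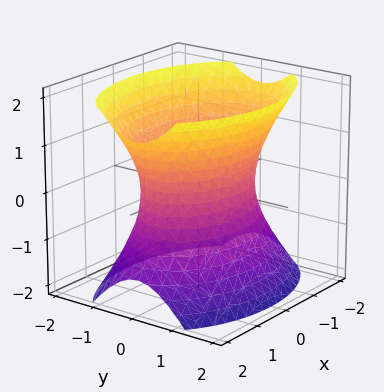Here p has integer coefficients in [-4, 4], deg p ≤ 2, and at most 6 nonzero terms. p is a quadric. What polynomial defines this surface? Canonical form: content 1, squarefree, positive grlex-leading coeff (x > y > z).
x^2 + 2*y^2 - z^2 - 2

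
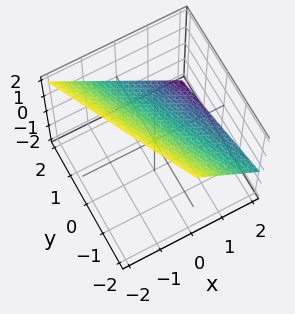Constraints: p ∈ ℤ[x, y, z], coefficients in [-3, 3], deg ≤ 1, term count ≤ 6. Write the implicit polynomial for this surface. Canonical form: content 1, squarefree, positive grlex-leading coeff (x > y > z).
First, degree: the surface is flat (a plane), so deg p = 1.
Next, observable constraints: it meets the y-axis at y = 2 (among the integer gridlines); it crosses the x-axis at the gridline x = 1.
Finally, together with the visible shape, these determine p as stated. Check: (0, 0, 1) on the z-axis lies on the surface, and p(0, 0, 1) = 0. ✓

2*x + y + 2*z - 2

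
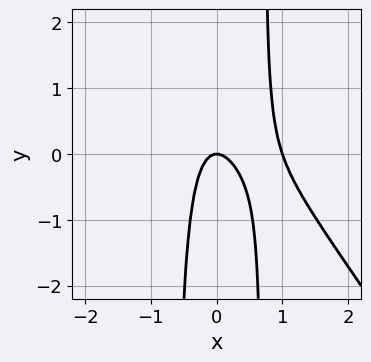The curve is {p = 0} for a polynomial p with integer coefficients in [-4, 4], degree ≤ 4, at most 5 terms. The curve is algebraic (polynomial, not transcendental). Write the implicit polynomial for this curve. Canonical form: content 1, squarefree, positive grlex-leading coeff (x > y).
3*x^3 + 2*x^2*y - 3*x^2 - y

The degree is 3 — a generic line meets the curve in up to 3 points.
From the axis intercepts and sections: it crosses the y-axis at the gridline y = 0; the x-axis gridline crossings are at x ∈ {0, 1}.
Assembling these constraints gives the stated polynomial.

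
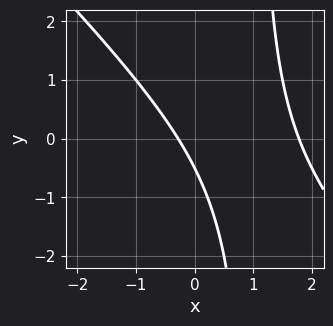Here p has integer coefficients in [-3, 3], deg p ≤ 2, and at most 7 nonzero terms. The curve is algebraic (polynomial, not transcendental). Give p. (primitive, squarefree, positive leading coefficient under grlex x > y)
2*x^2 + 2*x*y - 3*x - 2*y - 1

1. The degree is 2 — no degree-1 curve has this shape.
2. The integer polynomial consistent with all of this is the stated p.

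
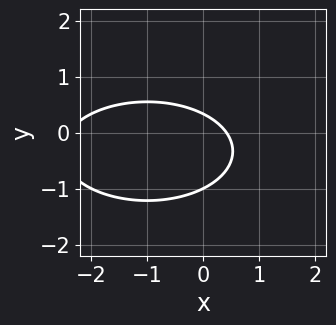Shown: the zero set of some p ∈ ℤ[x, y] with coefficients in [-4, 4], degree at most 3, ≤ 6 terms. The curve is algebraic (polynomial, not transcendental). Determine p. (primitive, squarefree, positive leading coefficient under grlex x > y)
x^2 + 3*y^2 + 2*x + 2*y - 1

First, deg p = 2. The shape is more complex than any degree-1 curve.
Next, reading off the gridlines: it meets the y-axis at y = -1 (among the integer gridlines).
Finally, assembling these constraints gives the stated polynomial.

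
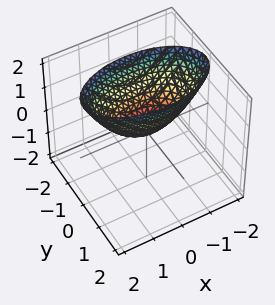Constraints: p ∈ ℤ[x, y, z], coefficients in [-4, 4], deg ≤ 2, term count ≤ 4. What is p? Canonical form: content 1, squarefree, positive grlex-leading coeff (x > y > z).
x^2 + 3*y^2 - 2*z

(a) The degree is 2 — a paraboloid; a quadric.
(b) Symmetries: the x ↦ −x reflection is a symmetry, so x appears only in even powers; the y ↦ −y reflection is a symmetry, so y appears only in even powers.
(c) From the visible intercepts: it crosses the y-axis at the gridline y = 0; one z-axis crossing is at z = 0; one x-axis crossing is at x = 0.
(d) Putting this together gives p.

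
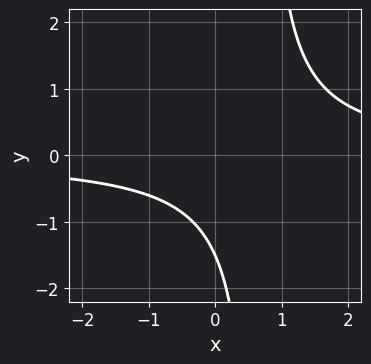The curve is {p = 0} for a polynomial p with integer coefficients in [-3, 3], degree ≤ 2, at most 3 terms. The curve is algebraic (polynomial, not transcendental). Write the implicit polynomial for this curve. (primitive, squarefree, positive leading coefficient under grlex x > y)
3*x*y - 2*y - 3

First, deg p = 2. No degree-1 curve has this shape.
Next, from the axis intercepts and sections: the curve avoids every integer x-axis point in the box.
Finally, matching integer coefficients to the picture gives p.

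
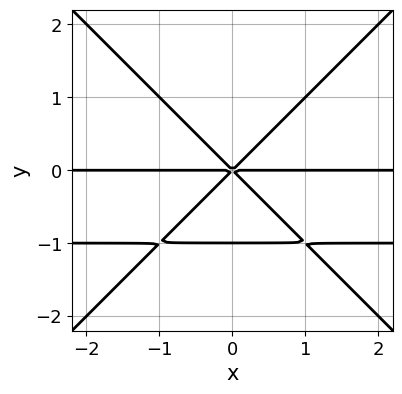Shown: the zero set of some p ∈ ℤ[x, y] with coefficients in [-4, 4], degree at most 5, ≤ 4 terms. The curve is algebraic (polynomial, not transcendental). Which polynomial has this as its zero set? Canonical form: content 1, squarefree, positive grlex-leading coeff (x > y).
(a) deg p = 4. The shape is more complex than any degree-3 curve.
(b) Symmetries: the x ↦ −x reflection is a symmetry, so x appears only in even powers.
(c) Against the integer gridlines: the visible x-axis segment lies entirely on the curve; among the integer gridlines, it crosses the y-axis at y ∈ {-1, 0}.
(d) Solving for integer coefficients yields p as stated.

x^2*y^2 - y^4 + x^2*y - y^3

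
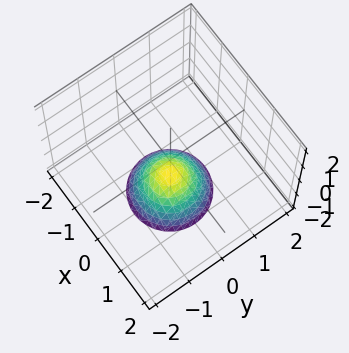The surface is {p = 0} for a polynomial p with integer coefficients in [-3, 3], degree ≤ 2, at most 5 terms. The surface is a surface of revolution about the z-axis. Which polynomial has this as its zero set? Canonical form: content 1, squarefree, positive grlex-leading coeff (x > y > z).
x^2 + y^2 + z + 1

Degree: the shape is more complex than any degree-1 surface, so deg p = 2.
Symmetries: rotational symmetry about the z-axis ⇒ p depends on x, y only through x² + y².
Observable constraints: a circular section at z = -2 has radius exactly 1; no y-intercept at any integer in the box; the surface avoids every integer x-axis point in the box.
The integer polynomial consistent with all of this is the stated p.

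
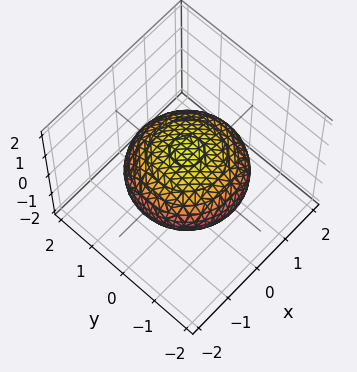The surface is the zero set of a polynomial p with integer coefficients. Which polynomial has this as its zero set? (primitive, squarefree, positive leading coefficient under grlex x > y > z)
x^2 + y^2 + 2*z^2 - 2

deg p = 2. The shape is more complex than any degree-1 surface.
Symmetries: every cross-section ⟂ z is a circle, so x, y appear only via x² + y².
From the axis intercepts and sections: the z-axis gridline crossings are at z ∈ {-1, 1}; a circular section at z = 0 has radius between 1 and 2.
Solving for integer coefficients yields p as stated.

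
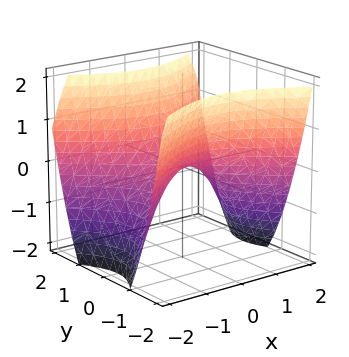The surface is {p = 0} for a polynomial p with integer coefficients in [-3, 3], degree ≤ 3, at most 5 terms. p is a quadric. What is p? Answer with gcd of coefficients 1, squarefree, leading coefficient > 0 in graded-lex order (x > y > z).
2*x^2 - 3*y^2 + 3*z

First, degree: a saddle surface; a quadric, so deg p = 2.
Then, symmetries: the x ↦ −x reflection is a symmetry, so x appears only in even powers; the y ↦ −y reflection is a symmetry, so y appears only in even powers.
Next, checking where it meets the axes: it crosses the z-axis at the gridline z = 0; it crosses the x-axis at the gridline x = 0; one y-axis crossing is at y = 0.
Finally, assembling these constraints gives the stated polynomial.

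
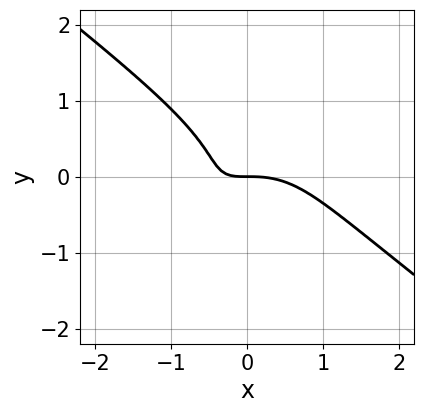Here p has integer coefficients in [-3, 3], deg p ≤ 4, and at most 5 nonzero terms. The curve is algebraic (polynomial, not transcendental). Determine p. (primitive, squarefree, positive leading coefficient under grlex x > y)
2*x^3 - x*y^2 + 3*y^3 + 3*x*y + 2*y

First, deg p = 3. A generic line meets the curve in up to 3 points.
Then, against the integer gridlines: it meets the y-axis at y = 0 (among the integer gridlines); it crosses the x-axis at the gridline x = 0.
Finally, the integer polynomial consistent with all of this is the stated p.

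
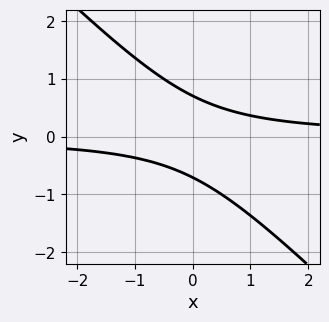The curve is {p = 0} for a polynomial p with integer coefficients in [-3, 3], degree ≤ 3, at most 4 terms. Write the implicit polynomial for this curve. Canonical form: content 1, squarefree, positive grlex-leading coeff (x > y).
2*x*y + 2*y^2 - 1

1. Degree: no degree-1 curve has this shape, so deg p = 2.
2. Reading off the gridlines: no x-intercept at any integer in the box.
3. Together with the visible shape, these determine p as stated.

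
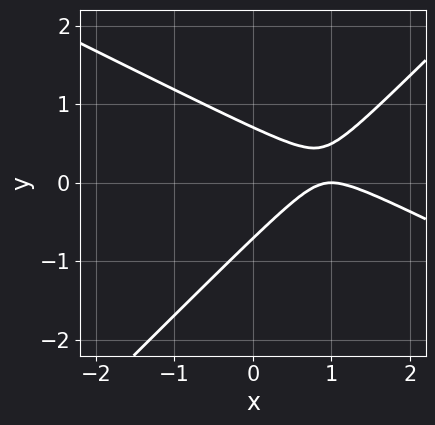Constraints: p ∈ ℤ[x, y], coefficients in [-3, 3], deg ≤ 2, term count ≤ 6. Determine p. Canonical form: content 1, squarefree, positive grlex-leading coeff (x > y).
1. Degree: a generic line meets the curve in up to 2 points, so deg p = 2.
2. Observable constraints: it meets the x-axis at x = 1 (among the integer gridlines).
3. Assembling these constraints gives the stated polynomial.

x^2 + x*y - 2*y^2 - 2*x + 1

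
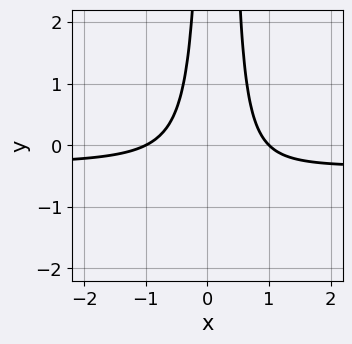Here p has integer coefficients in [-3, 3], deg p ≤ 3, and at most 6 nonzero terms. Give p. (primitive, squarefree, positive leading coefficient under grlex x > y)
deg p = 3. A generic line meets the curve in up to 3 points.
Observable constraints: among the integer gridlines, it crosses the x-axis at x ∈ {-1, 1}; no y-intercept at any integer in the box.
The integer polynomial consistent with all of this is the stated p.

3*x^2*y + x^2 - x*y - 1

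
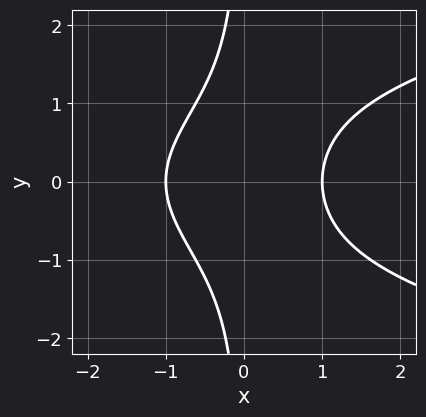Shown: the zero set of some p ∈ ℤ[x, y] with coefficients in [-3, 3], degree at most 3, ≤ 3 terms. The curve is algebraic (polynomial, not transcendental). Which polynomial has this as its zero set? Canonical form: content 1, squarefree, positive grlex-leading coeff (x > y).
x*y^2 - x^2 + 1

1. Degree: no degree-2 curve has this shape, so deg p = 3.
2. Symmetries: the y ↦ −y reflection is a symmetry, so y appears only in even powers.
3. Observable constraints: the x-axis gridline crossings are at x ∈ {-1, 1}; the curve avoids every integer y-axis point in the box.
4. Together with the visible shape, these determine p as stated.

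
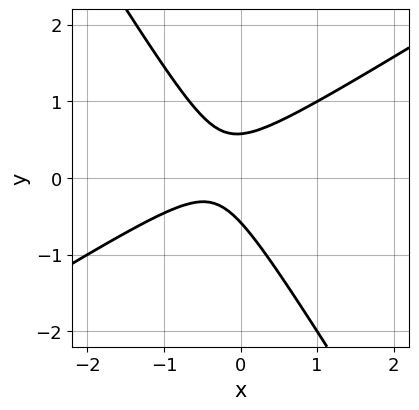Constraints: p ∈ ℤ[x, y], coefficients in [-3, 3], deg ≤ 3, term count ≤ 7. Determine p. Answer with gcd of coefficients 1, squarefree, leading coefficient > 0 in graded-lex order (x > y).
Degree: no degree-1 curve has this shape, so deg p = 2.
Against the integer gridlines: it misses every integer gridline on the x-axis.
Fitting integer coefficients to these (and the overall shape) gives p.

3*x^2 - 3*x*y - 3*y^2 + 2*x + 1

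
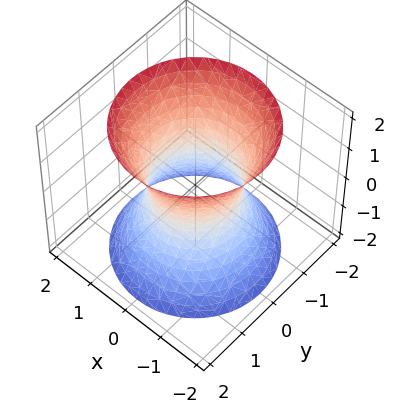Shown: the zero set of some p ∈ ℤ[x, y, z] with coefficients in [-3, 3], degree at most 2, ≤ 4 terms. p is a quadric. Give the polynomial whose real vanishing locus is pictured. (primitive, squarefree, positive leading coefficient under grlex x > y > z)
2*x^2 + 2*y^2 - z^2 - 2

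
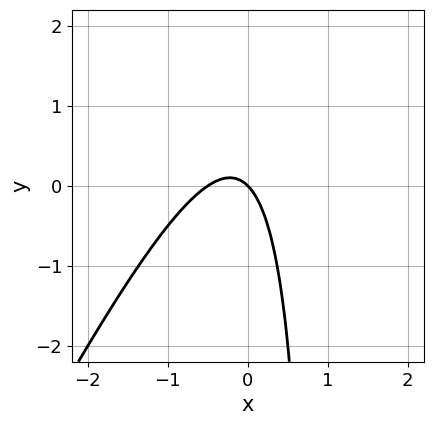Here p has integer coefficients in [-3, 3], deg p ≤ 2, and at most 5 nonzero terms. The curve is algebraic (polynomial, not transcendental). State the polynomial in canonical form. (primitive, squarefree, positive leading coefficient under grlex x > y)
Degree: no degree-1 curve has this shape, so deg p = 2.
From the visible intercepts: one y-axis crossing is at y = 0; one x-axis crossing is at x = 0.
Assembling these constraints gives the stated polynomial.

2*x^2 - x*y + x + y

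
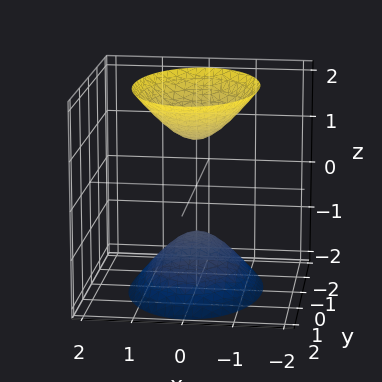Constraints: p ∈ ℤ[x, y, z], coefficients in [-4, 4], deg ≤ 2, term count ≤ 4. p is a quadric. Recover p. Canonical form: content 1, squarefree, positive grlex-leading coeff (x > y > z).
1. The picture has 2 separate pieces. They look like related sheets of one shape, so recover p as a whole.
2. Degree: two separate bowl-shaped sheets opening away from each other; a quadric, so deg p = 2.
3. Symmetries: the x ↦ −x reflection is a symmetry, so x appears only in even powers; mirror symmetry y ↦ −y ⇒ only even powers of y; the z ↦ −z reflection is a symmetry, so z appears only in even powers.
4. Observable constraints: the z-axis gridline crossings are at z ∈ {-1, 1}; the surface avoids every integer x-axis point in the box; the surface avoids every integer y-axis point in the box.
5. The integer polynomial consistent with all of this is the stated p.

2*x^2 + y^2 - z^2 + 1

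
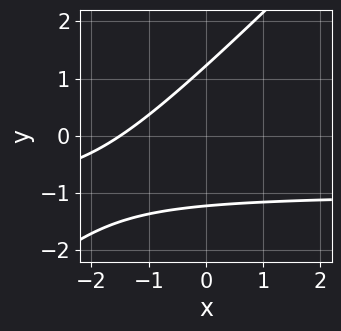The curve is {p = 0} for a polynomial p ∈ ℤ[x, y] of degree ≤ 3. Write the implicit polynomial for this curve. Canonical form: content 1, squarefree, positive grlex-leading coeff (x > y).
1. deg p = 2. A generic line meets the curve in up to 2 points.
2. The integer polynomial consistent with all of this is the stated p.

2*x*y - 2*y^2 + 2*x + 3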